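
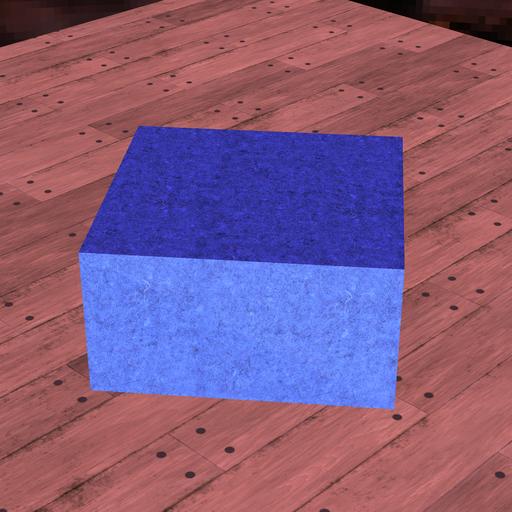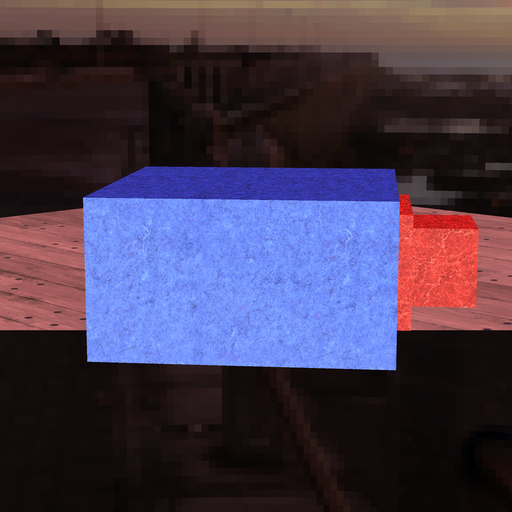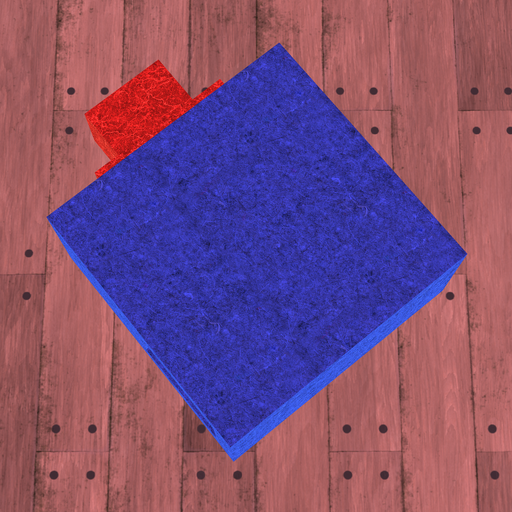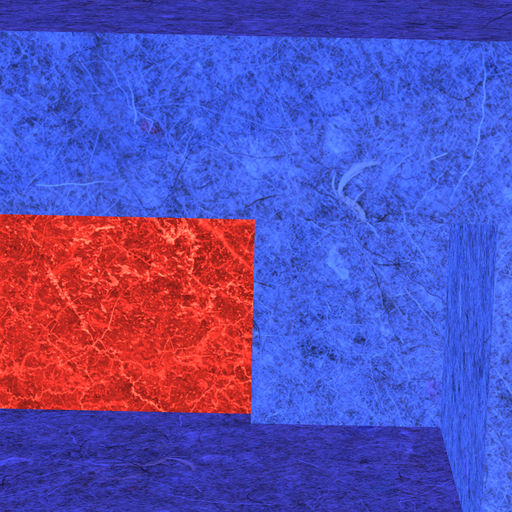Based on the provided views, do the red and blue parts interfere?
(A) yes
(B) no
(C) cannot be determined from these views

(A) yes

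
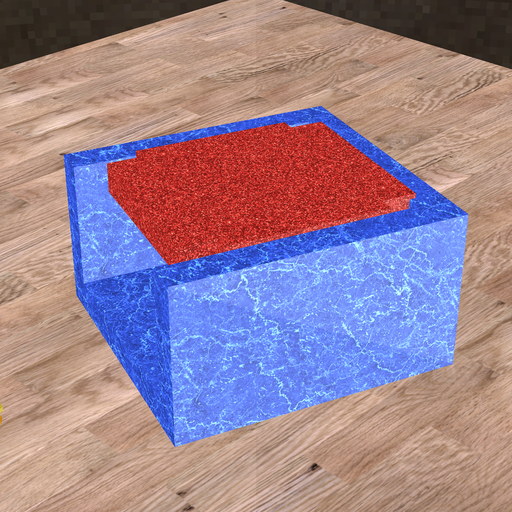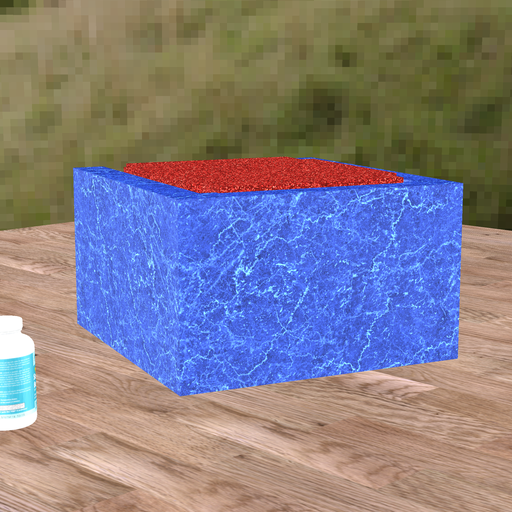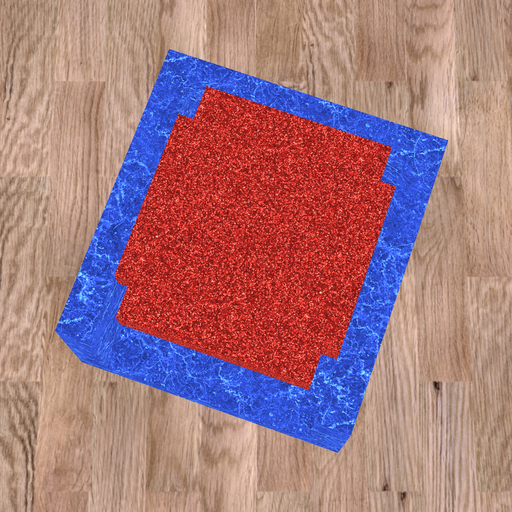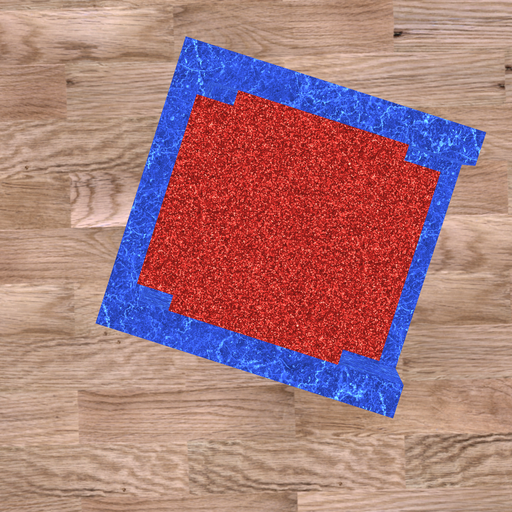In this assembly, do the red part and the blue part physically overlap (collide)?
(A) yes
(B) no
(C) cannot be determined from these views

(A) yes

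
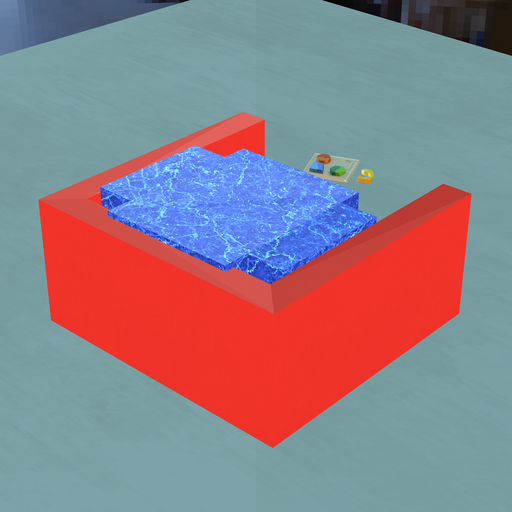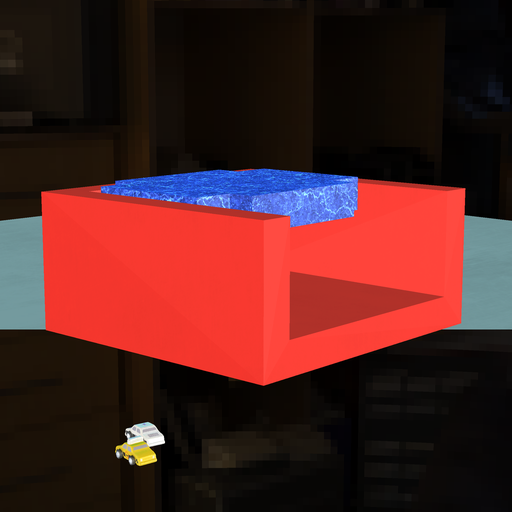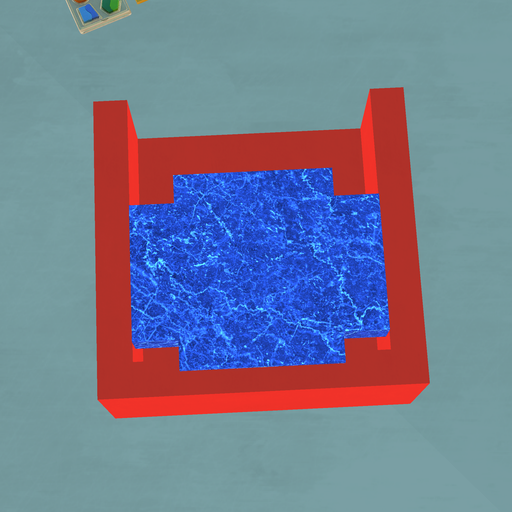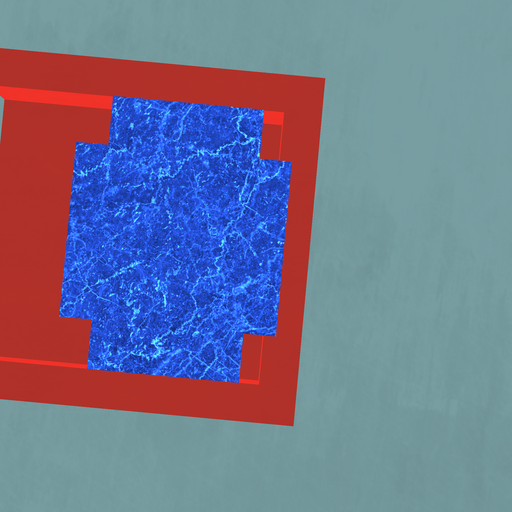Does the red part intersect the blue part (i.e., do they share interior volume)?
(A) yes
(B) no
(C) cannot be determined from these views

(A) yes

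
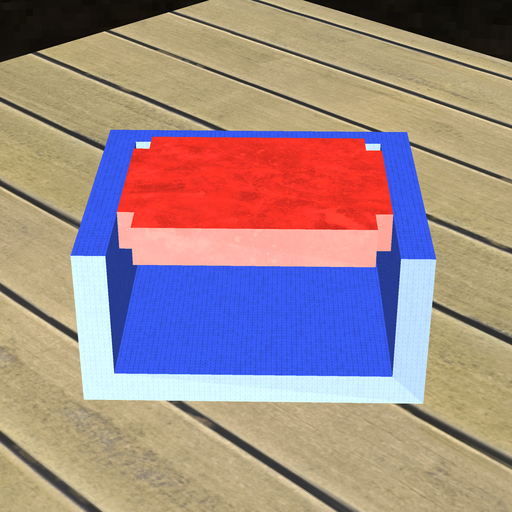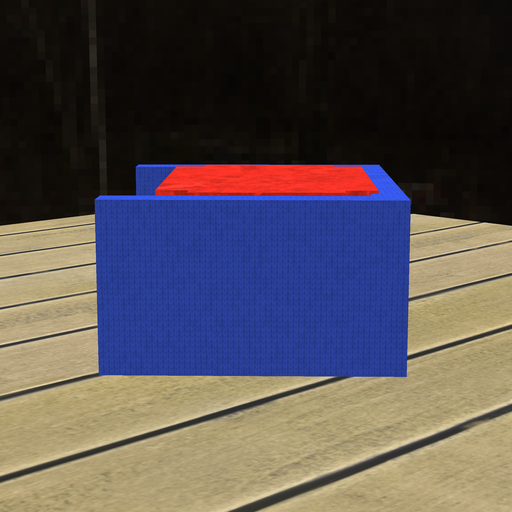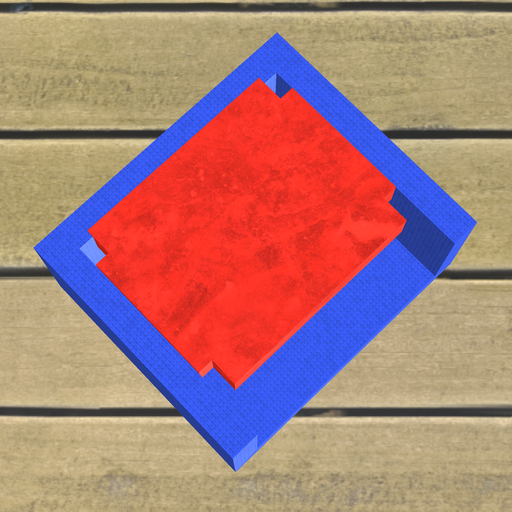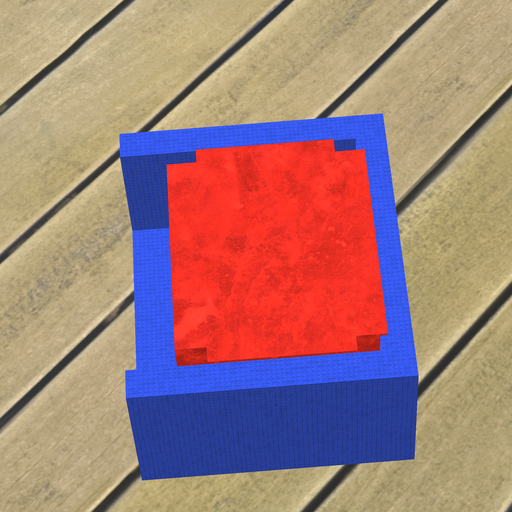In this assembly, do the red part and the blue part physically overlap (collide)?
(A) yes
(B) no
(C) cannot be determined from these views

(A) yes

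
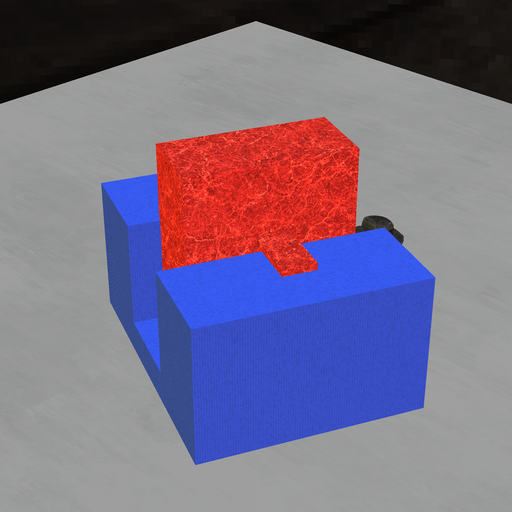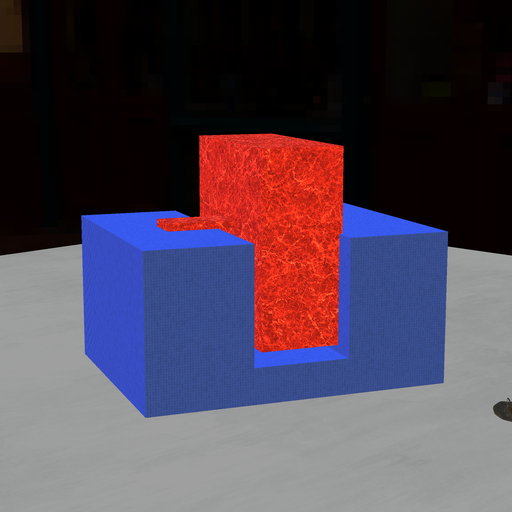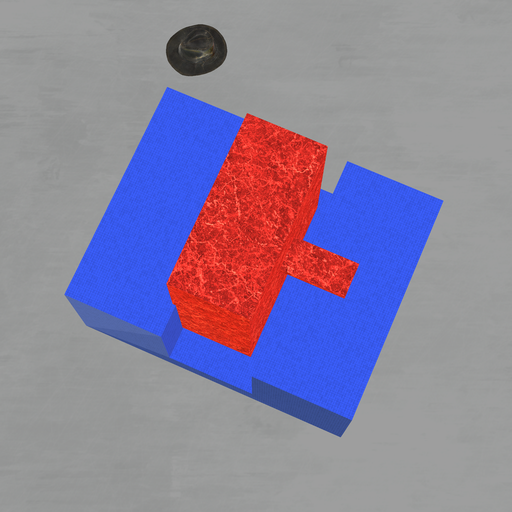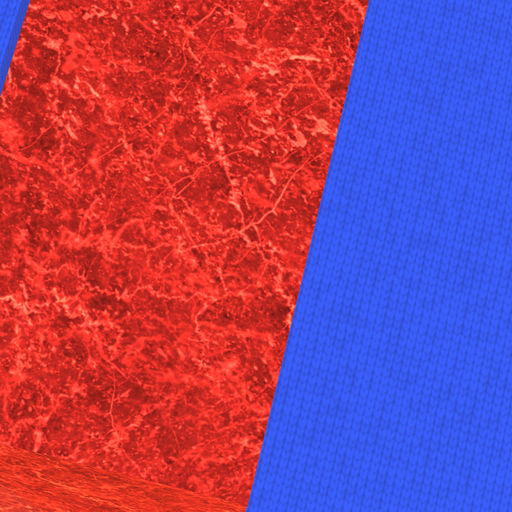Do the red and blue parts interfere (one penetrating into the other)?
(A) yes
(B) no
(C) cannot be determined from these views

(A) yes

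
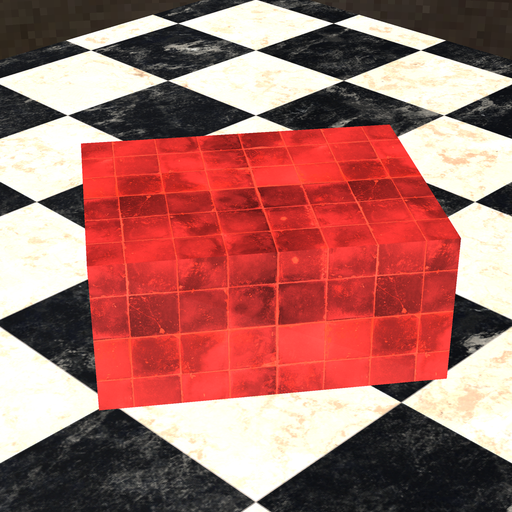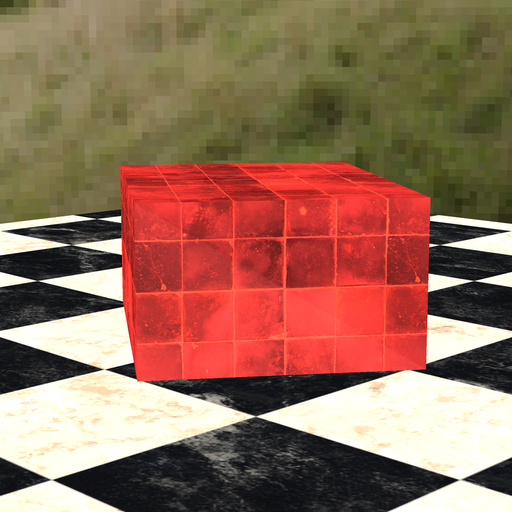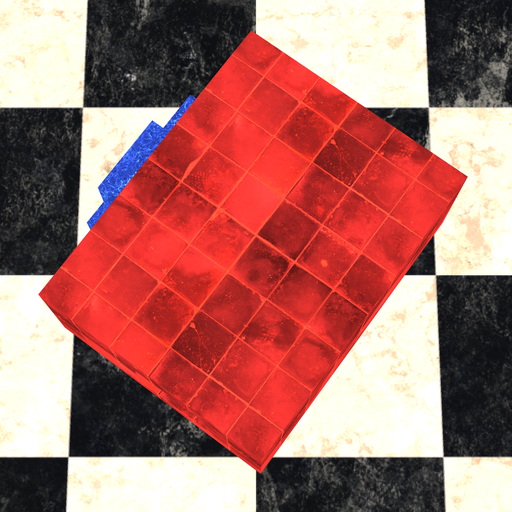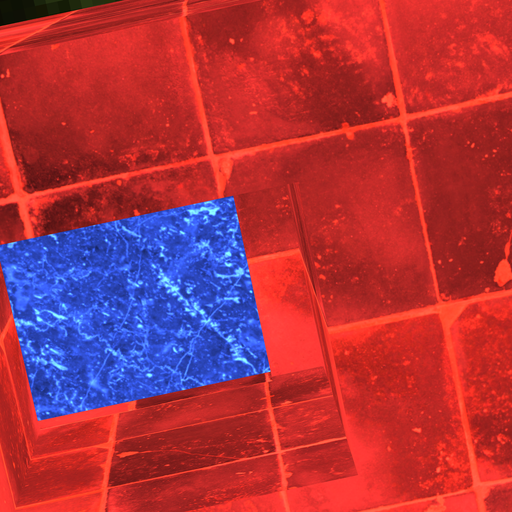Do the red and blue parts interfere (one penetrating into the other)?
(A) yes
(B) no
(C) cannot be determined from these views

(A) yes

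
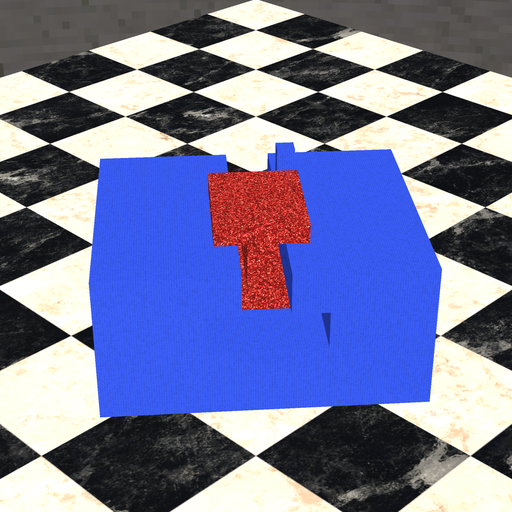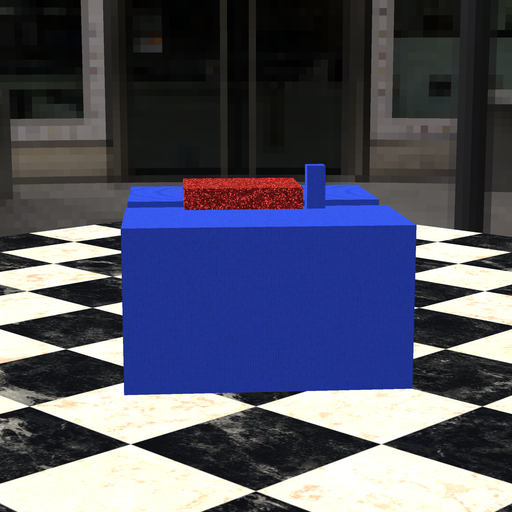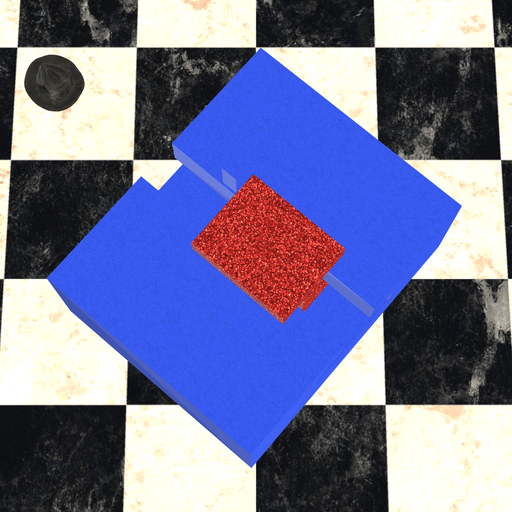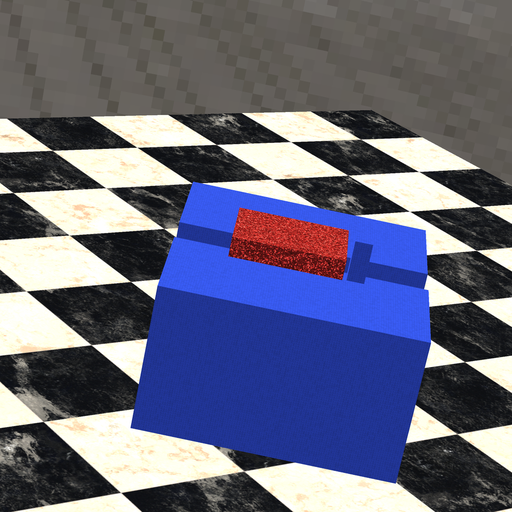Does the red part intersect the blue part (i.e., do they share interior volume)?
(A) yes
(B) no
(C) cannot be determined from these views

(B) no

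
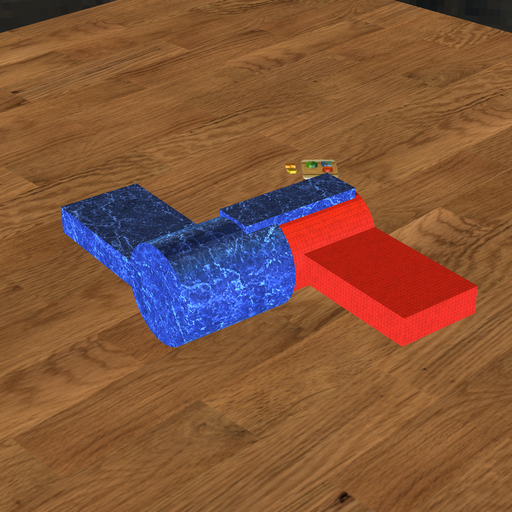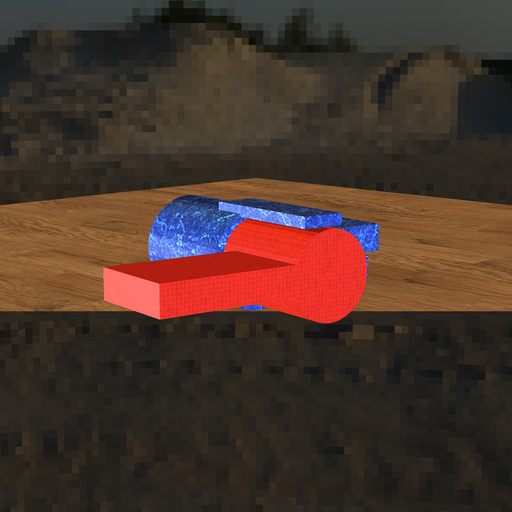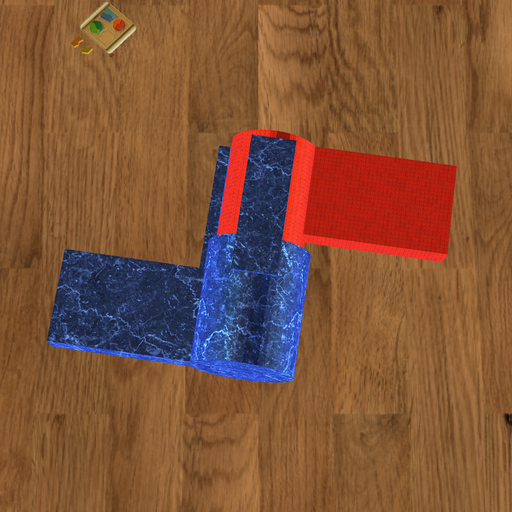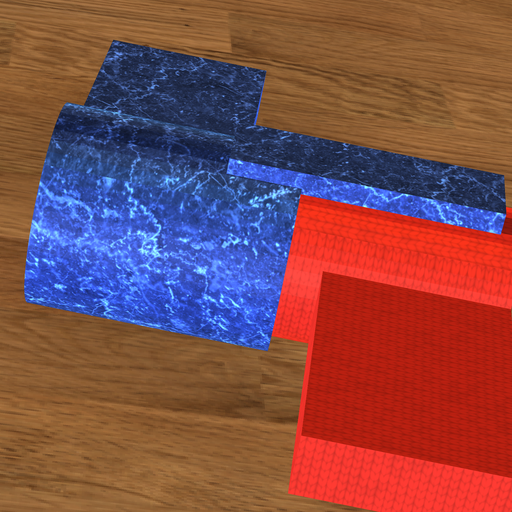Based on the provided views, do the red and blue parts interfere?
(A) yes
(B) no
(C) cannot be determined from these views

(A) yes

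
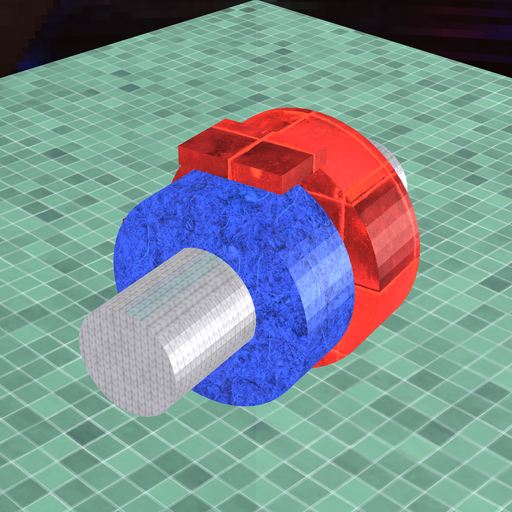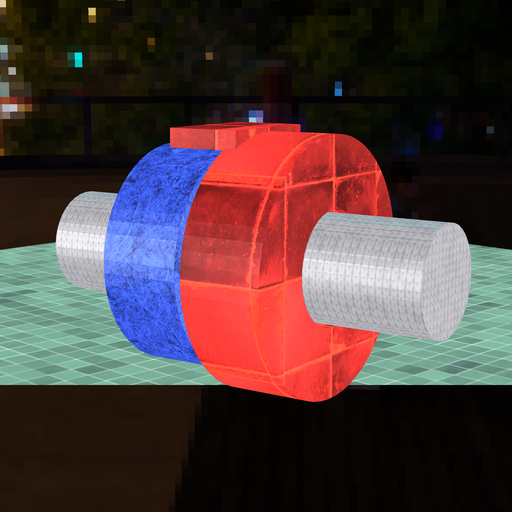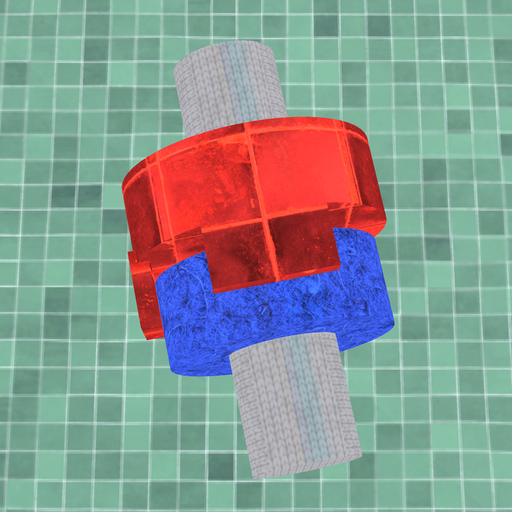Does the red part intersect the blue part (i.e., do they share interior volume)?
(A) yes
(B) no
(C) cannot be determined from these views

(B) no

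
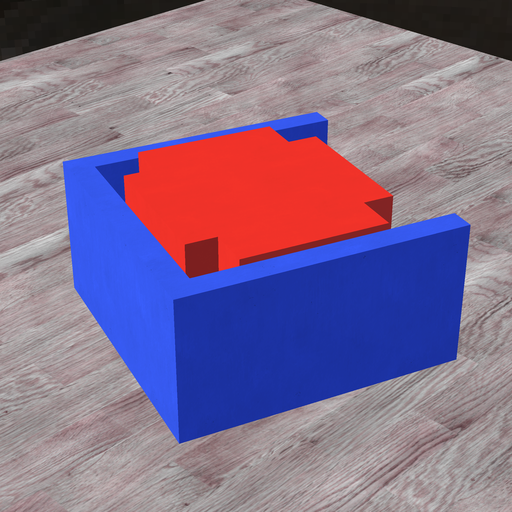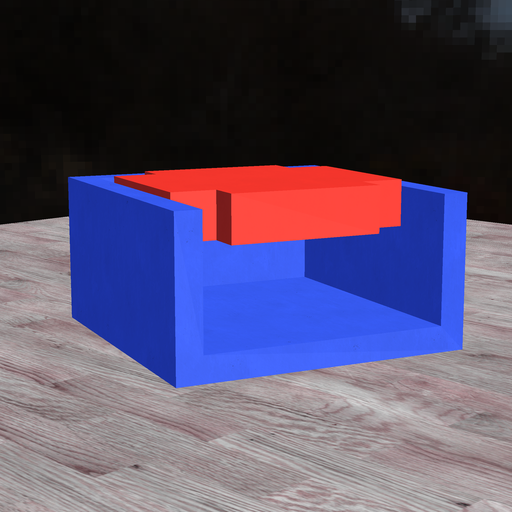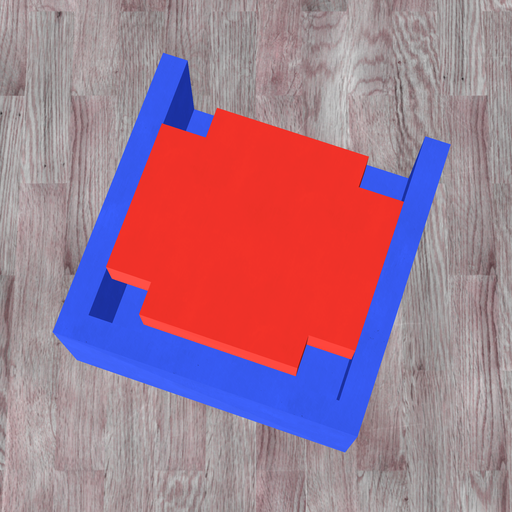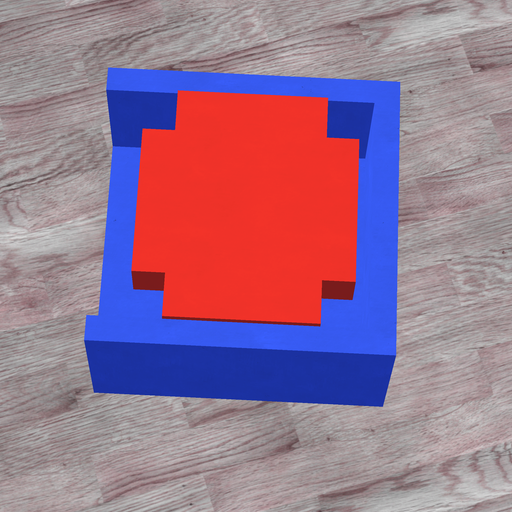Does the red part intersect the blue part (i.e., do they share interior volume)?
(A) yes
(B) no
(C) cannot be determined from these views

(B) no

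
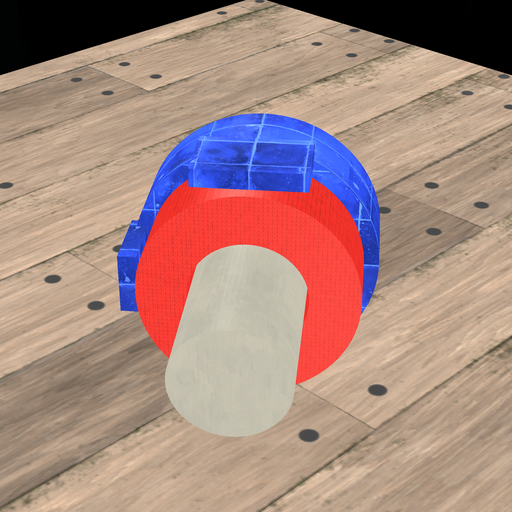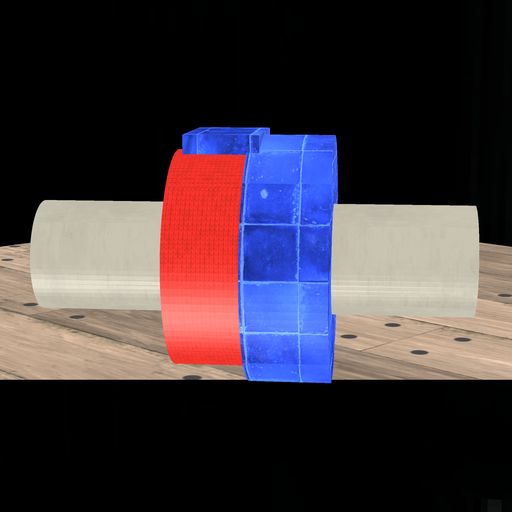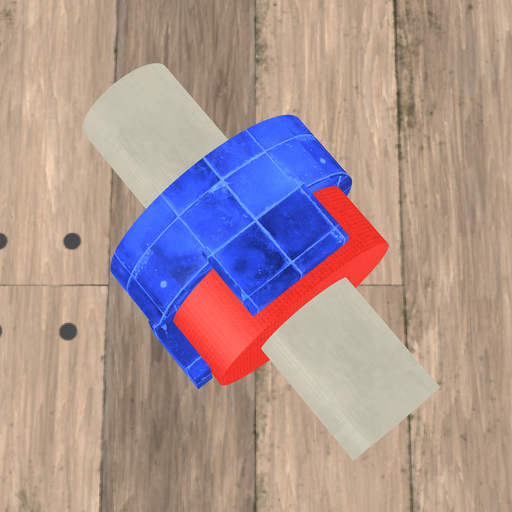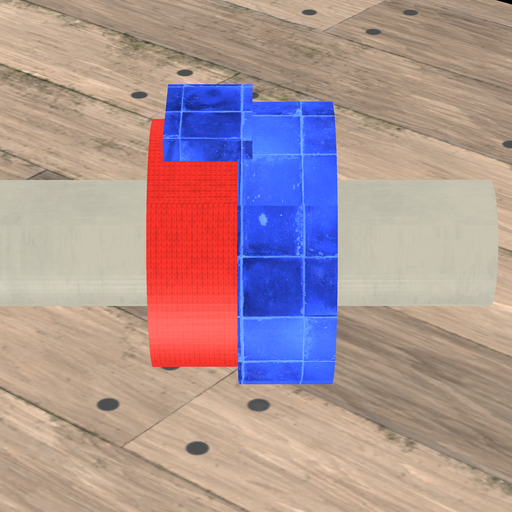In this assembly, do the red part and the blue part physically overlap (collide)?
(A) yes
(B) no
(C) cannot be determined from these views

(A) yes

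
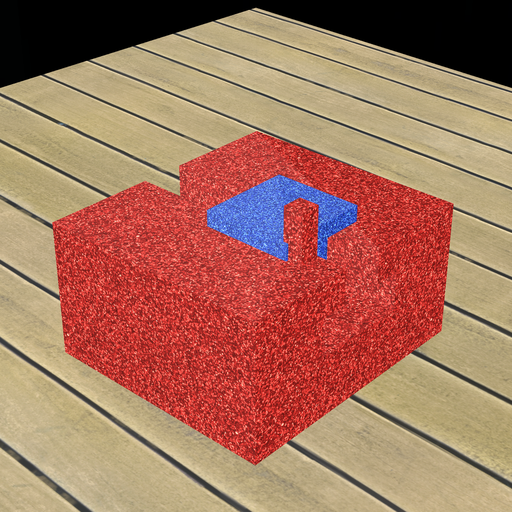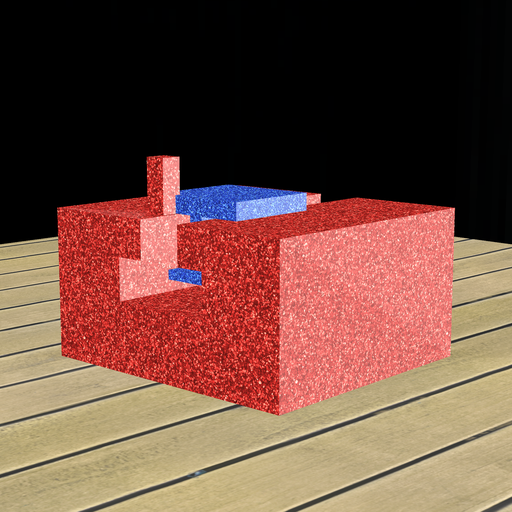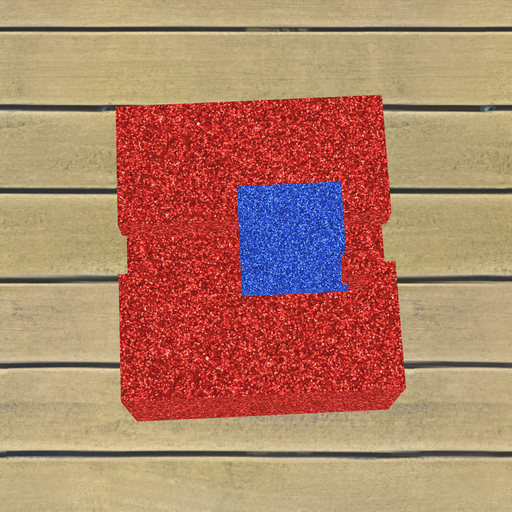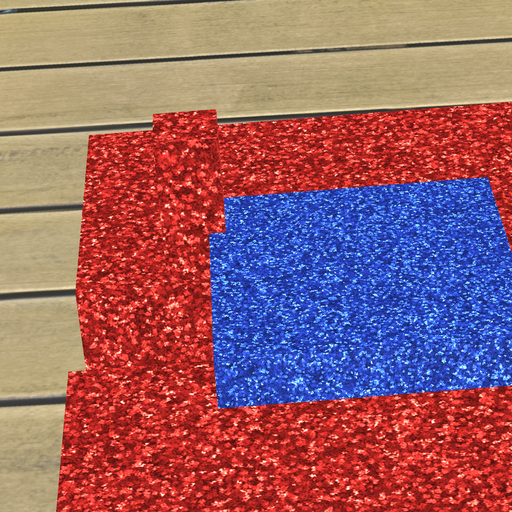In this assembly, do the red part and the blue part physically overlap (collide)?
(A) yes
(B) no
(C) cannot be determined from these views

(A) yes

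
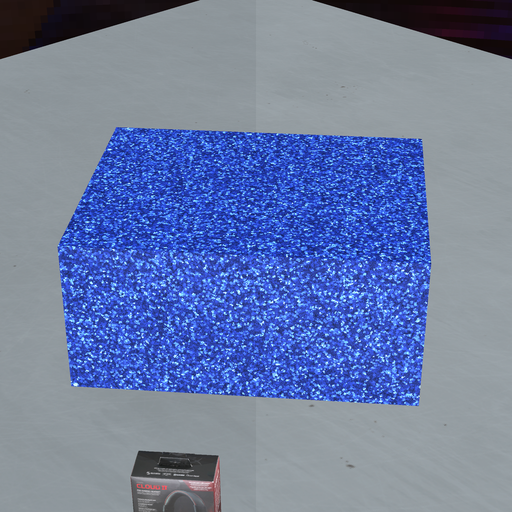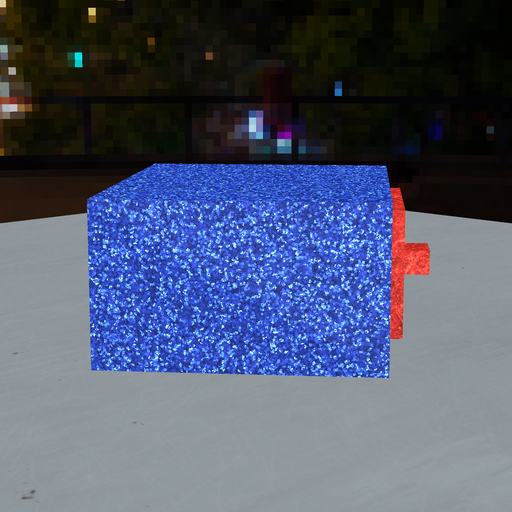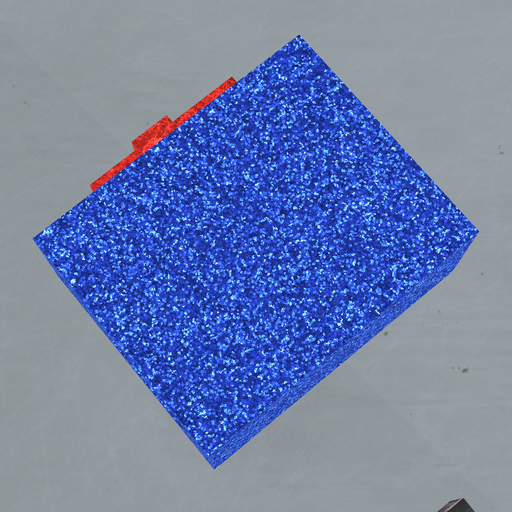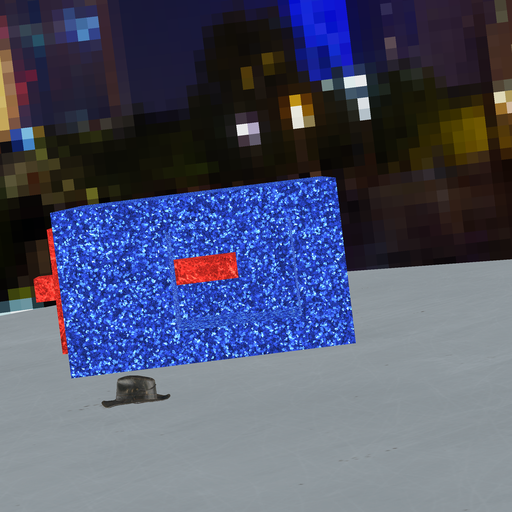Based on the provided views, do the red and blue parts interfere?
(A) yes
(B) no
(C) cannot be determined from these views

(A) yes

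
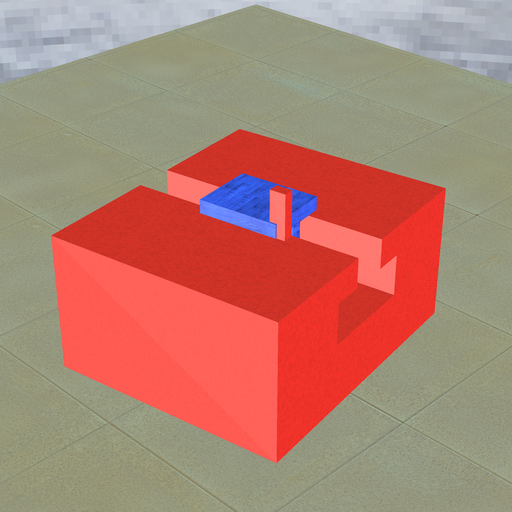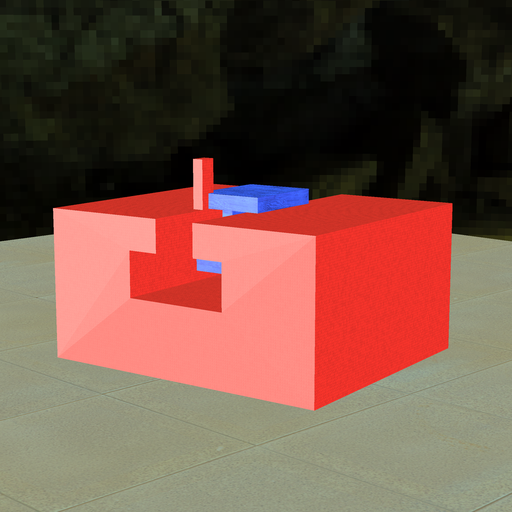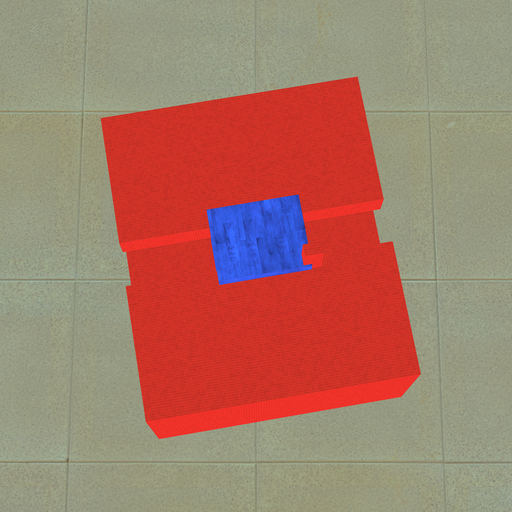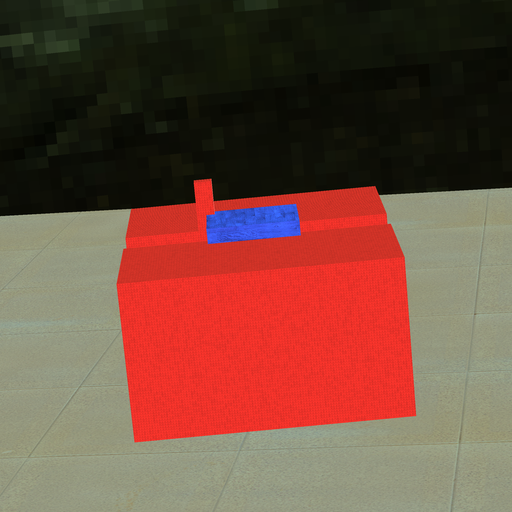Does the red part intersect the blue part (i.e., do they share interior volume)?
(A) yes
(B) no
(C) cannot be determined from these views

(A) yes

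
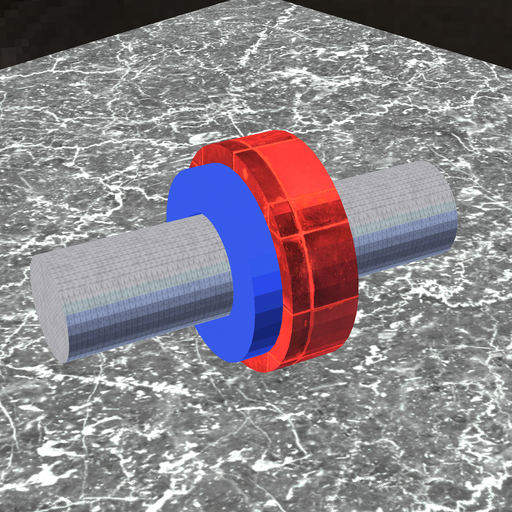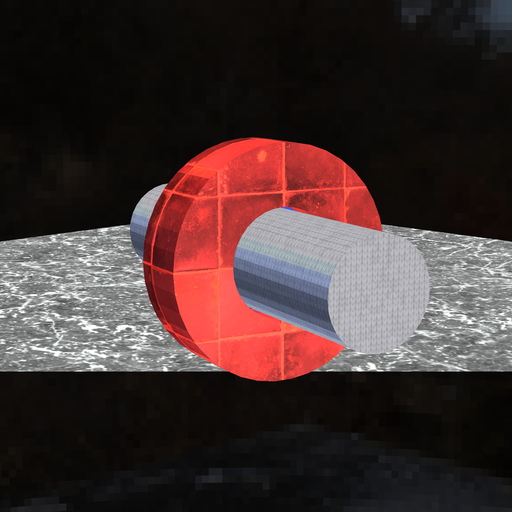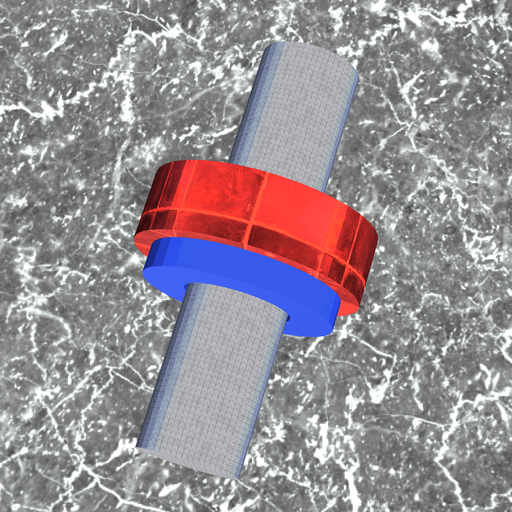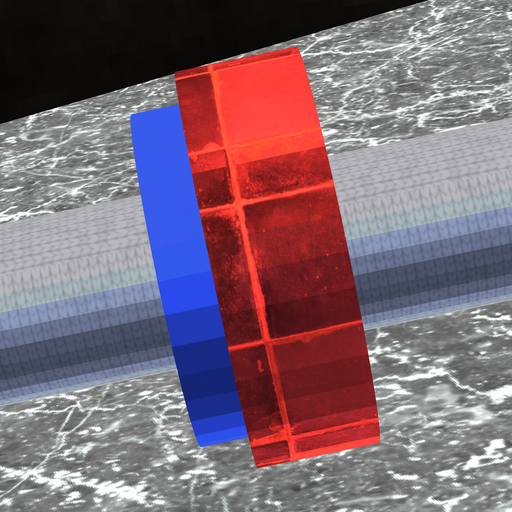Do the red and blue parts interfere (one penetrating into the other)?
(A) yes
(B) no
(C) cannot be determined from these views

(A) yes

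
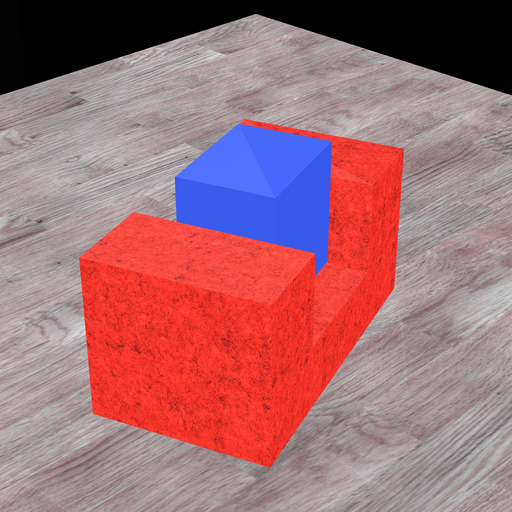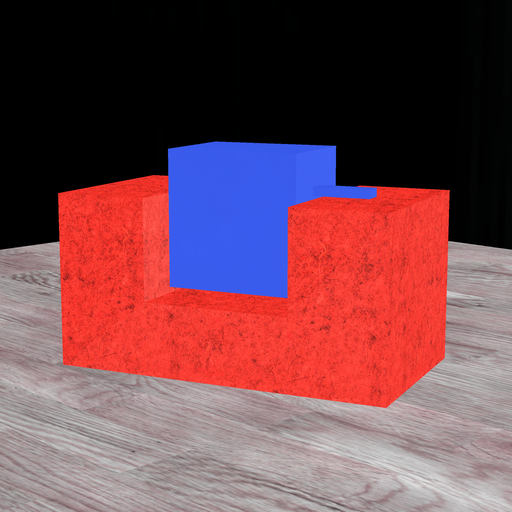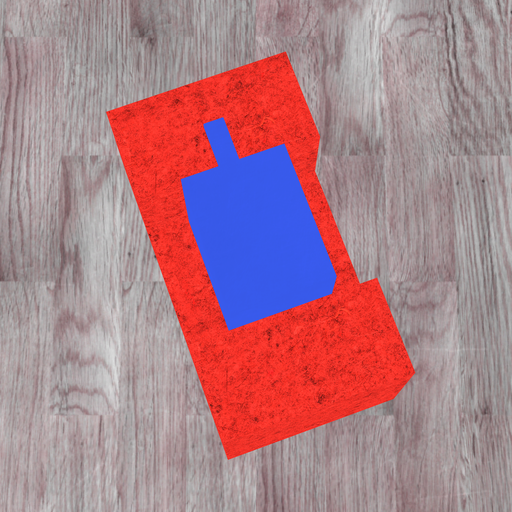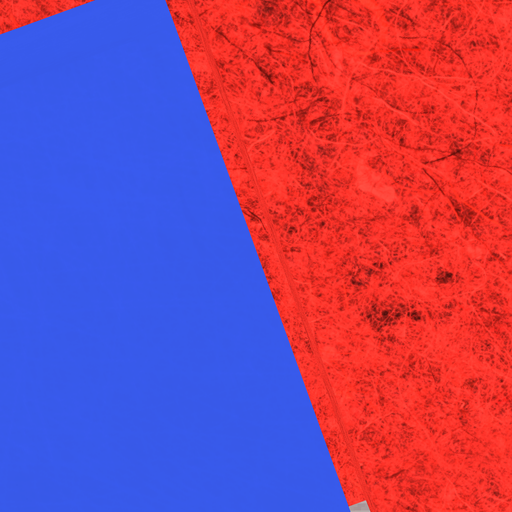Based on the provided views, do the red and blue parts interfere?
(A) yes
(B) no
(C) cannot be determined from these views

(B) no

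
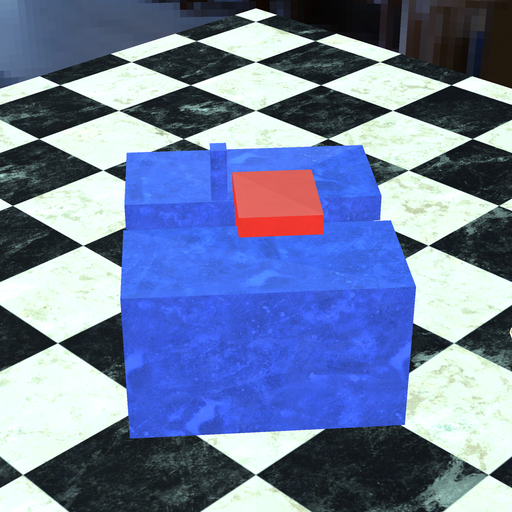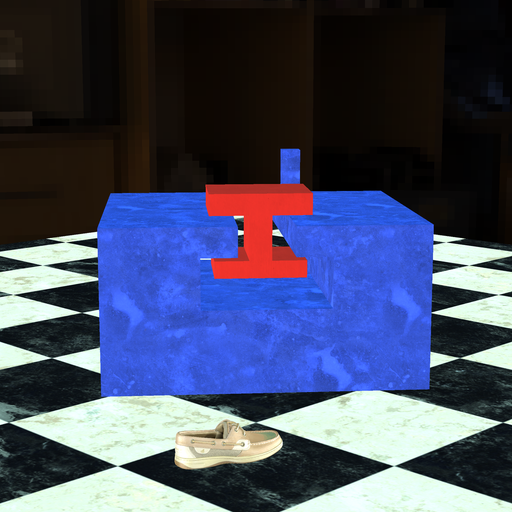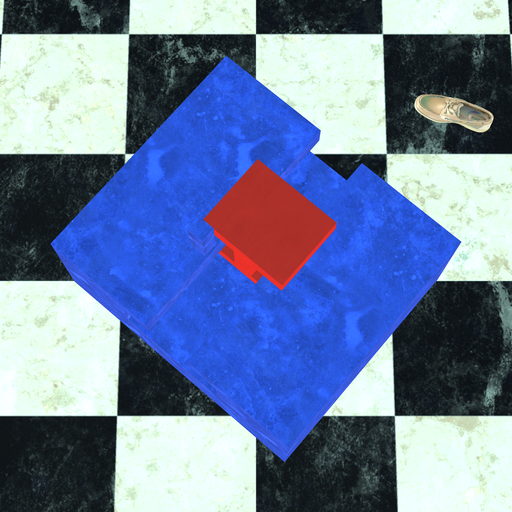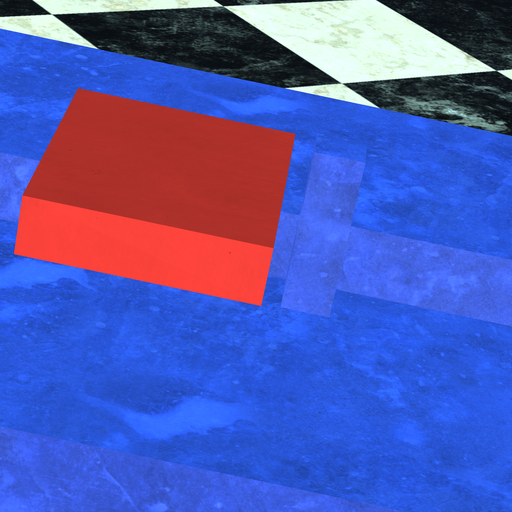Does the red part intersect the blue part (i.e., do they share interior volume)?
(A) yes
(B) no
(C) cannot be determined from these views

(B) no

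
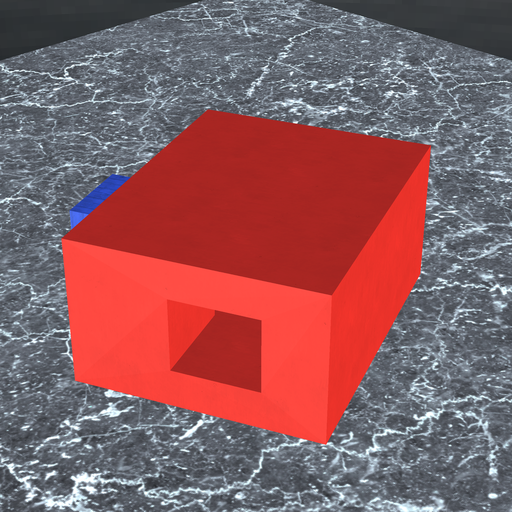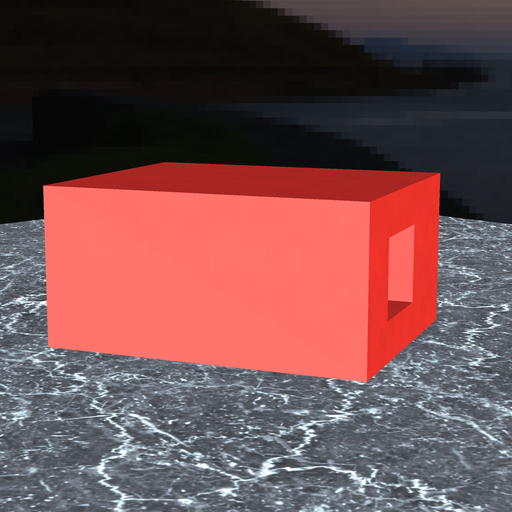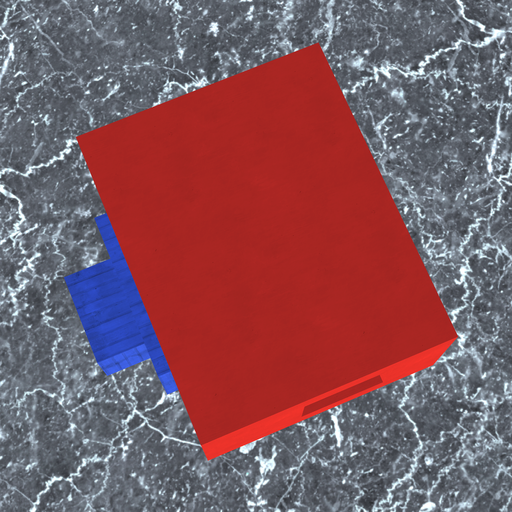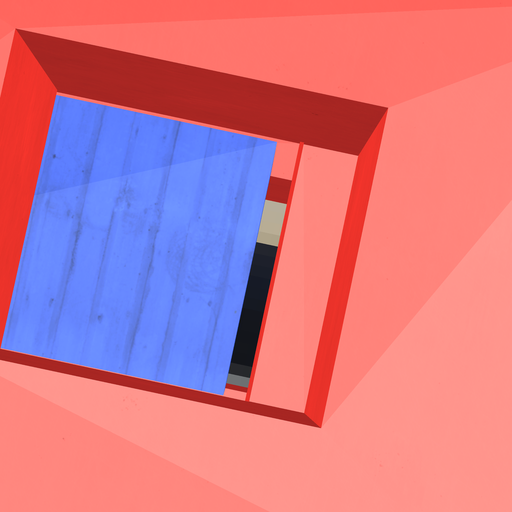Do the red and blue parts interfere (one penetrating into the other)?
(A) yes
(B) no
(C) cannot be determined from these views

(B) no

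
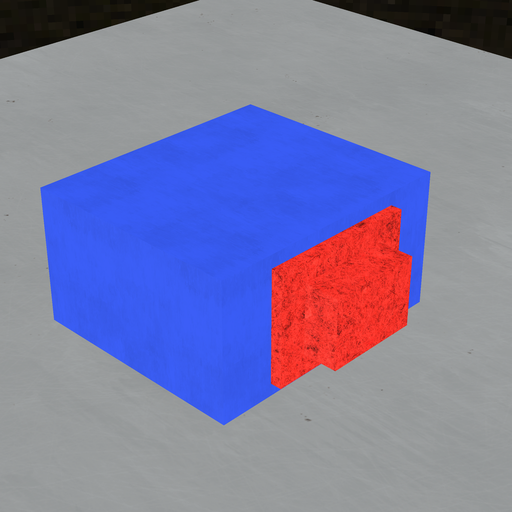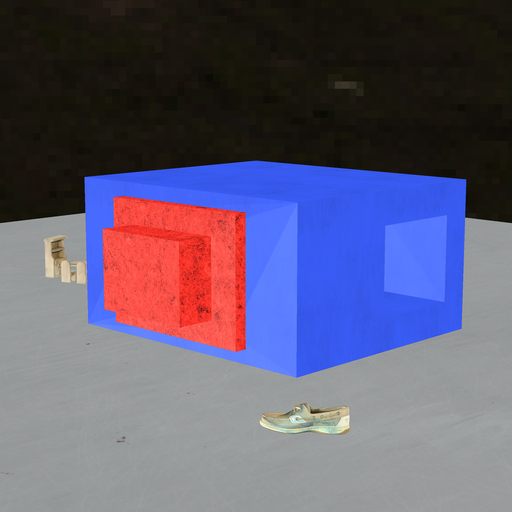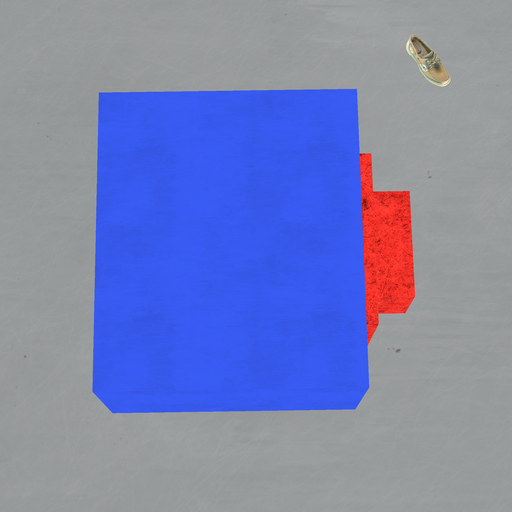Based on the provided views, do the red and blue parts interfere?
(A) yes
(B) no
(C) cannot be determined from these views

(C) cannot be determined from these views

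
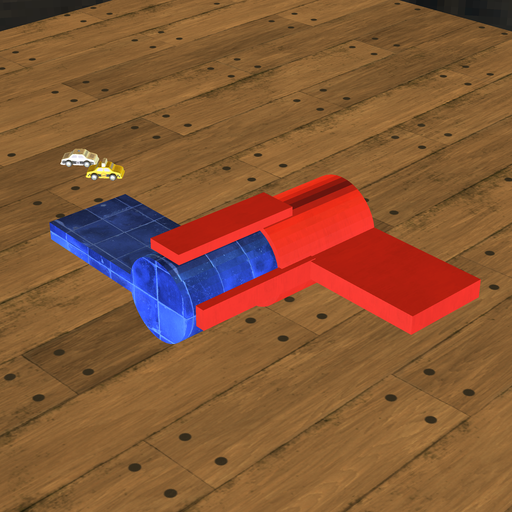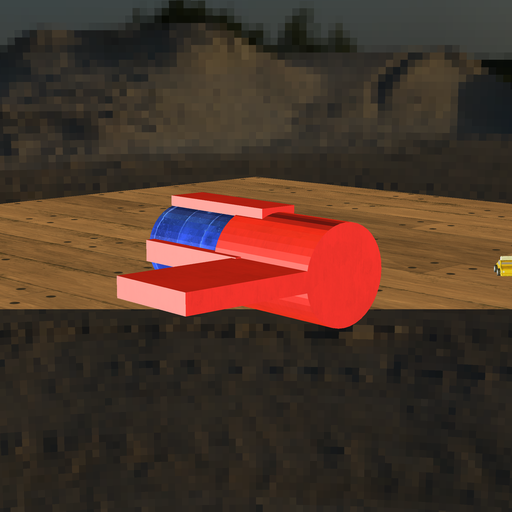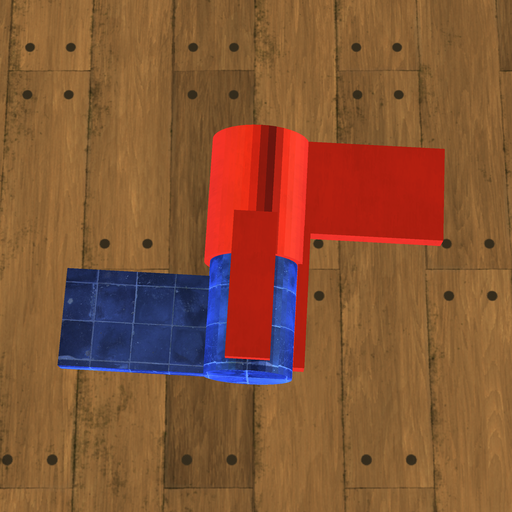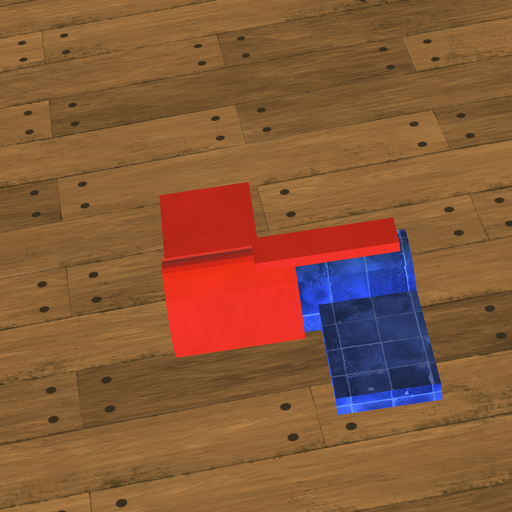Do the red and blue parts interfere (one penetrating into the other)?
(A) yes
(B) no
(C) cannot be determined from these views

(A) yes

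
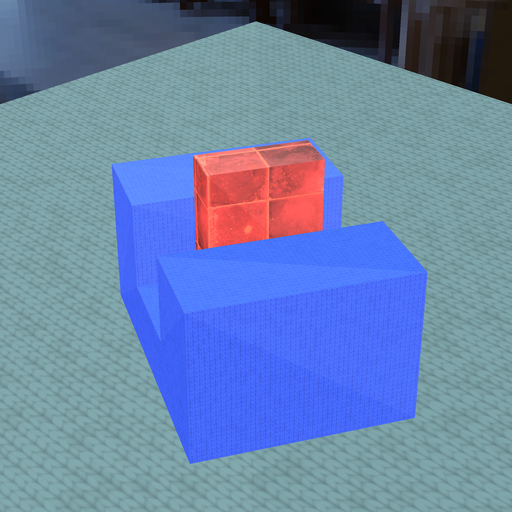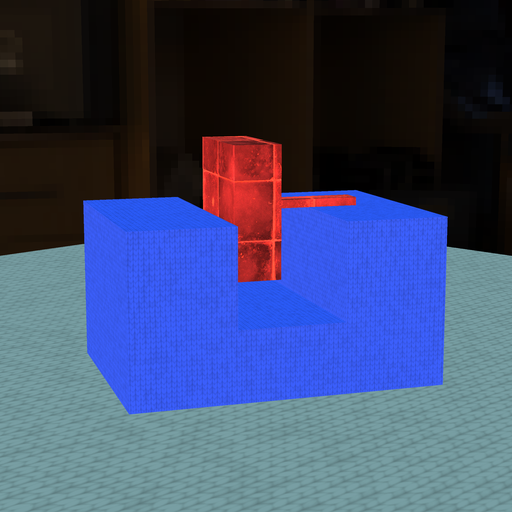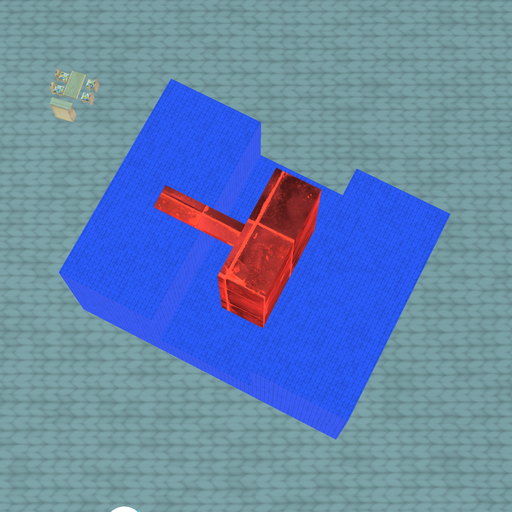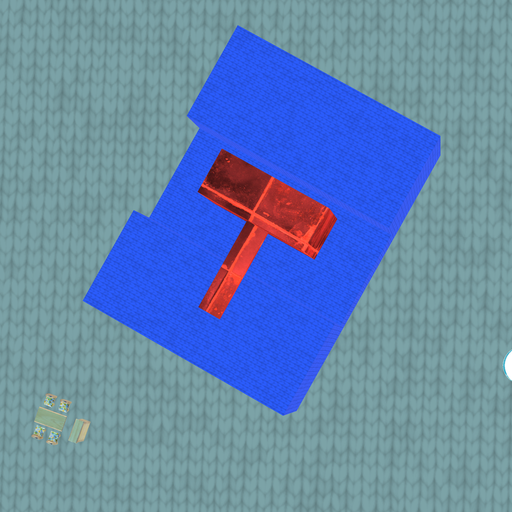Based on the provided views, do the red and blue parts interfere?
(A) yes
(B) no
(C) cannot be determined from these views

(B) no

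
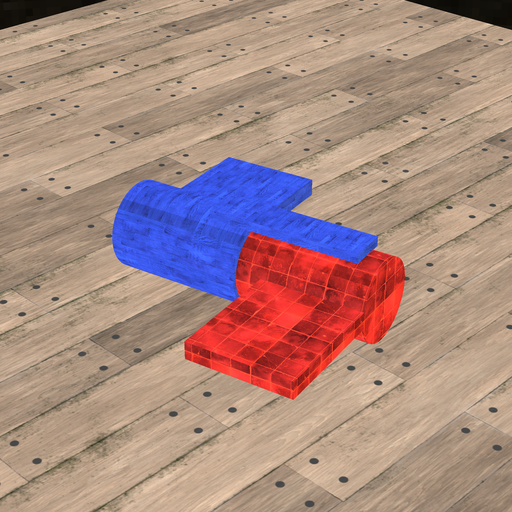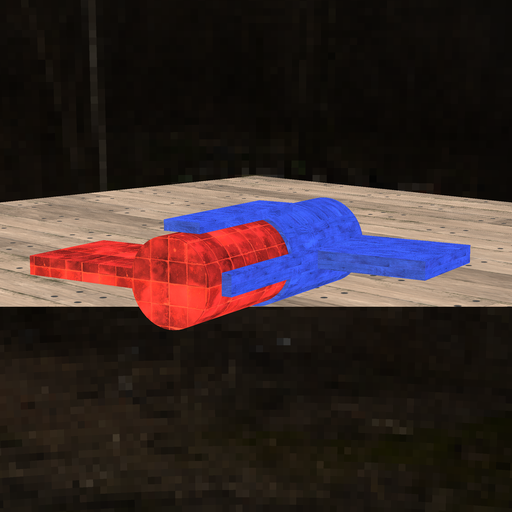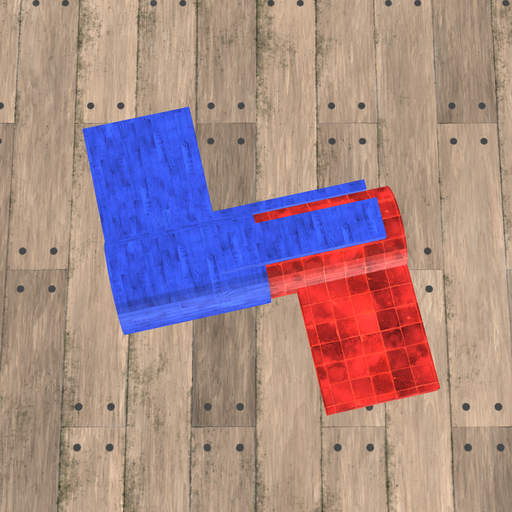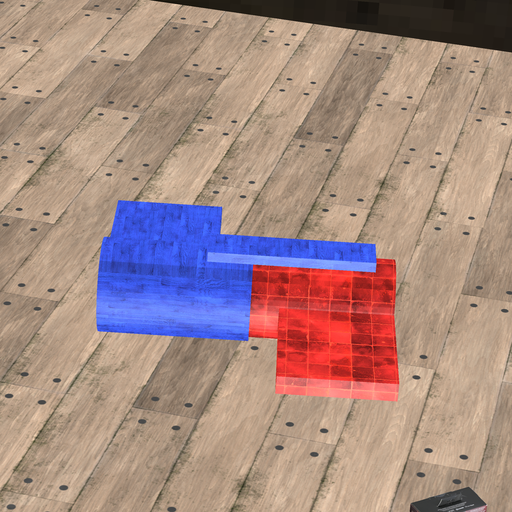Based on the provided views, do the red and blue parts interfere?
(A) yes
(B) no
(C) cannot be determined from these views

(A) yes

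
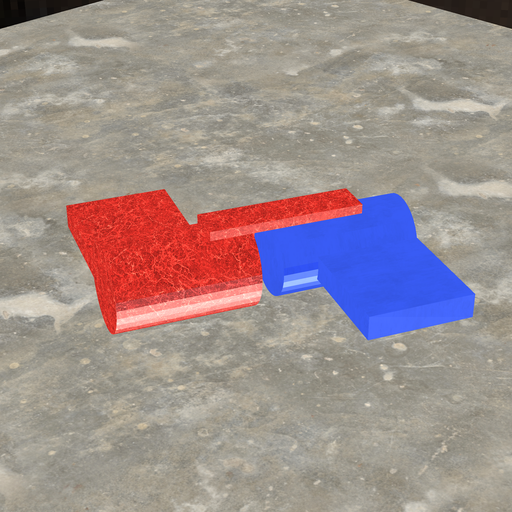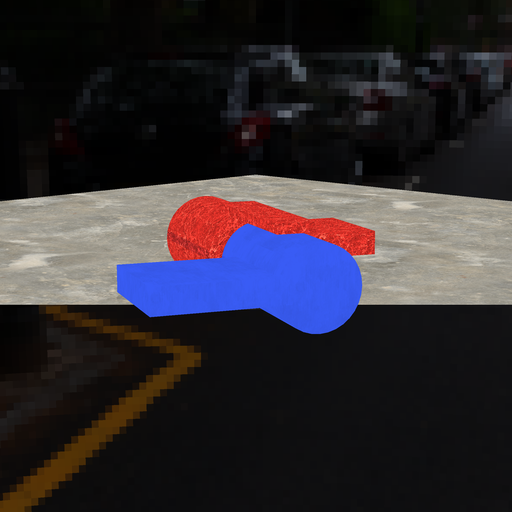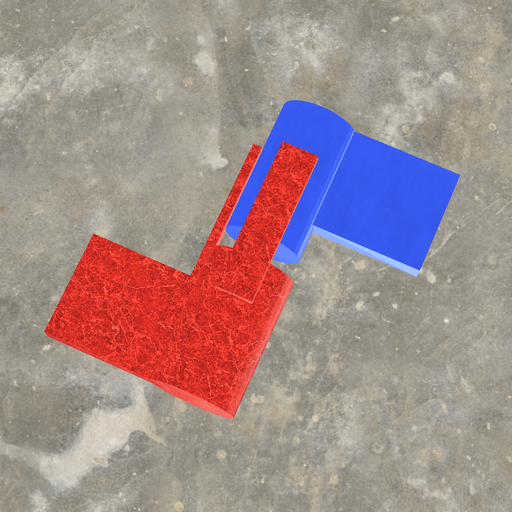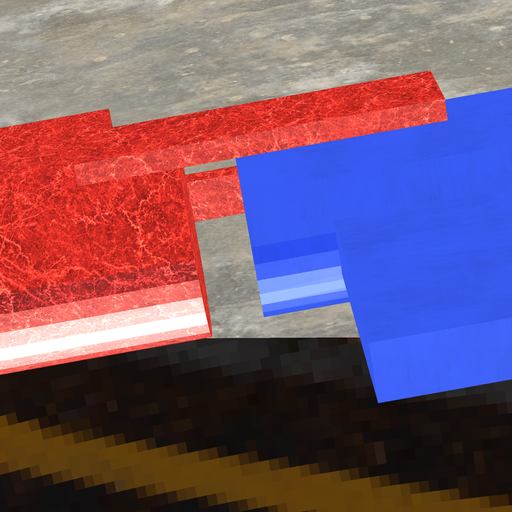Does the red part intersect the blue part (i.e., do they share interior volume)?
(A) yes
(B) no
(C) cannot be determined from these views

(B) no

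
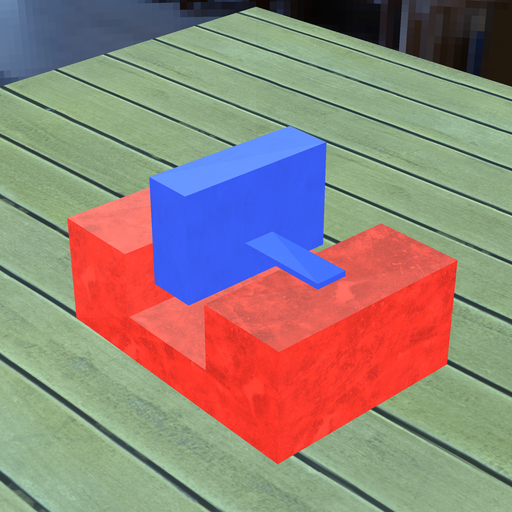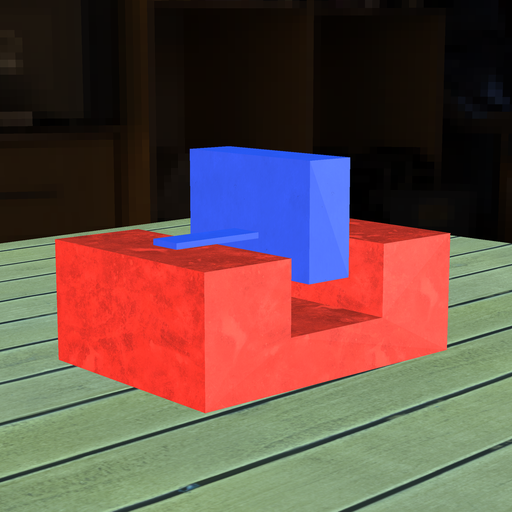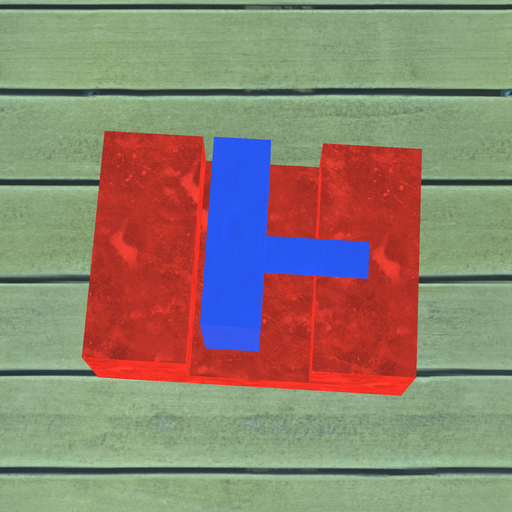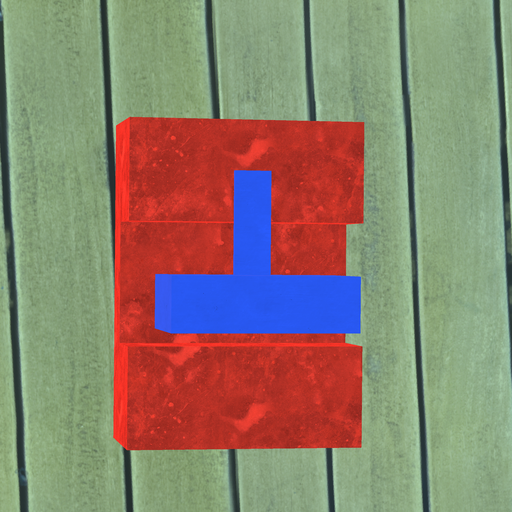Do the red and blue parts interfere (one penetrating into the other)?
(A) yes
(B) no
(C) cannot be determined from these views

(B) no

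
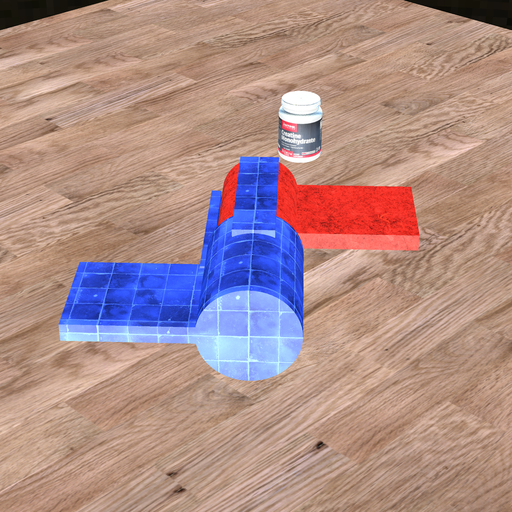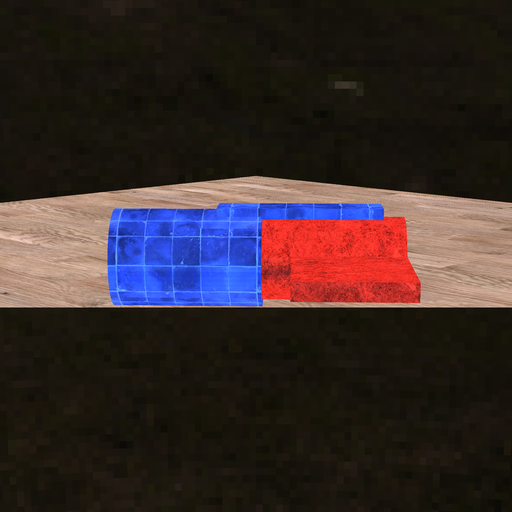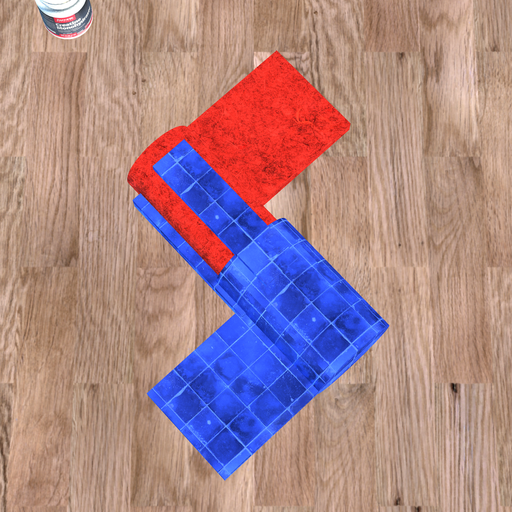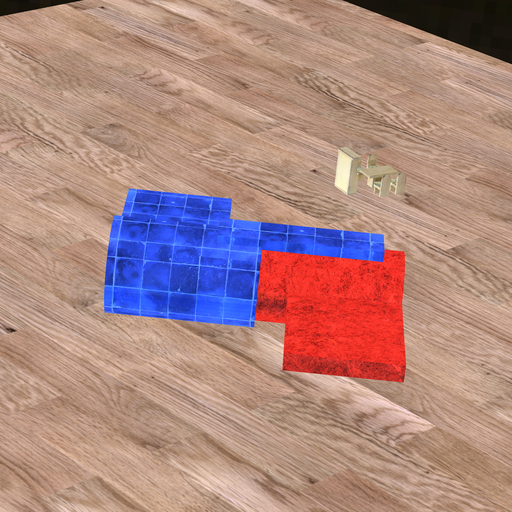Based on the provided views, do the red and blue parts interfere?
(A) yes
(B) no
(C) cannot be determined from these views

(A) yes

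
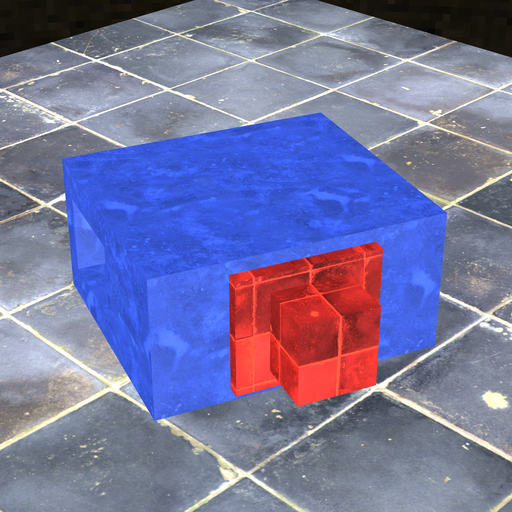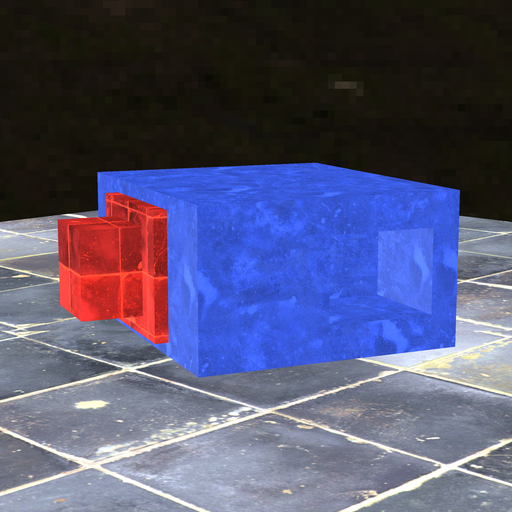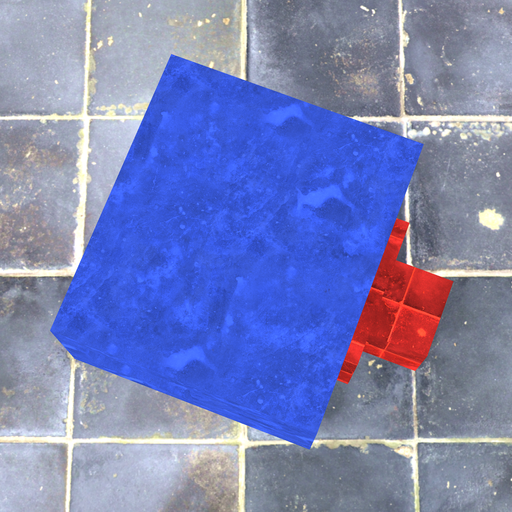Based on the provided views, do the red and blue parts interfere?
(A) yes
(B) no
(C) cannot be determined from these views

(C) cannot be determined from these views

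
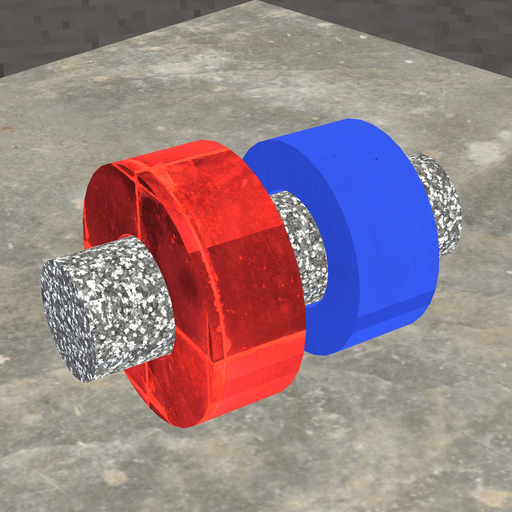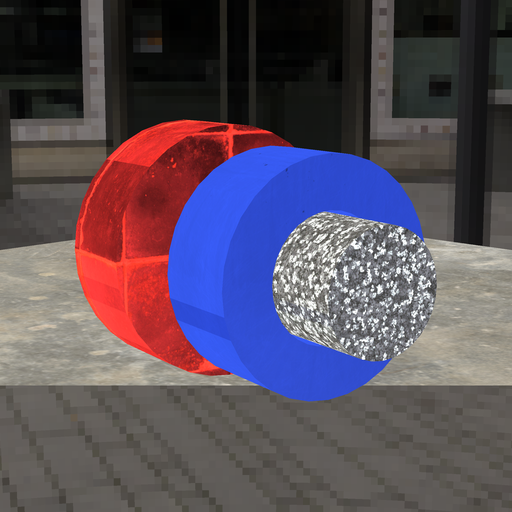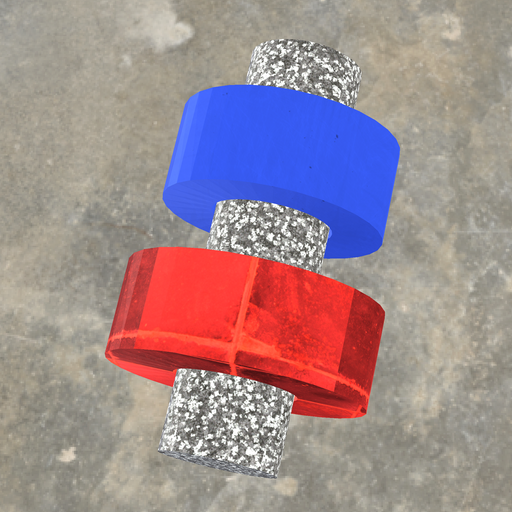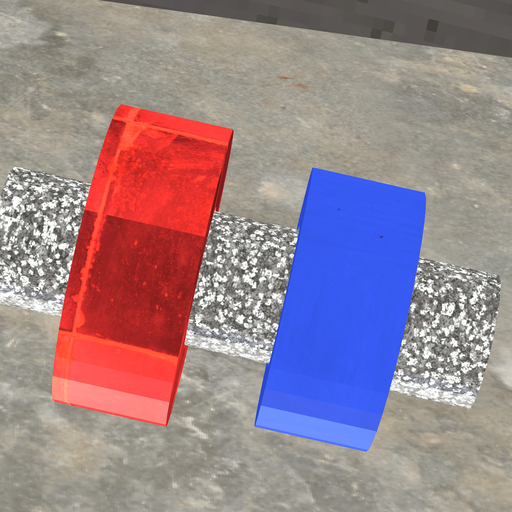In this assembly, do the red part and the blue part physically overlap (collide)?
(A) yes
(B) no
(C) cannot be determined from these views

(B) no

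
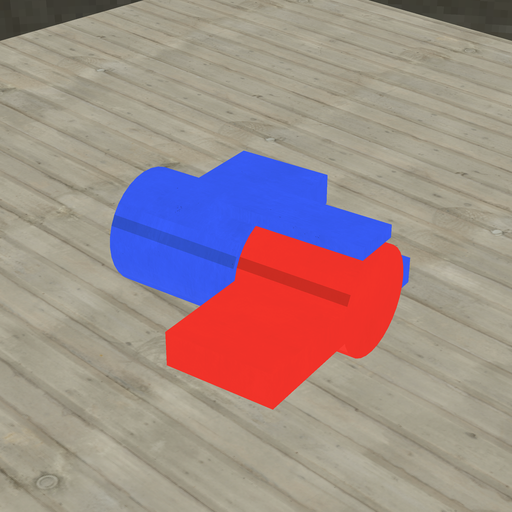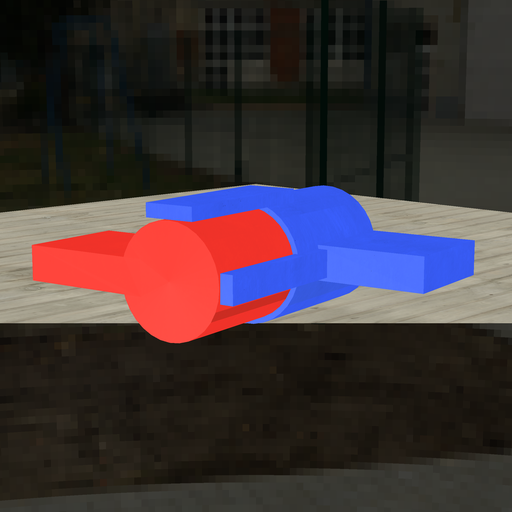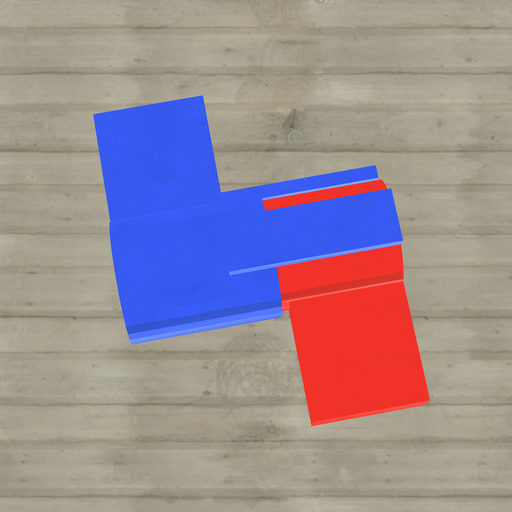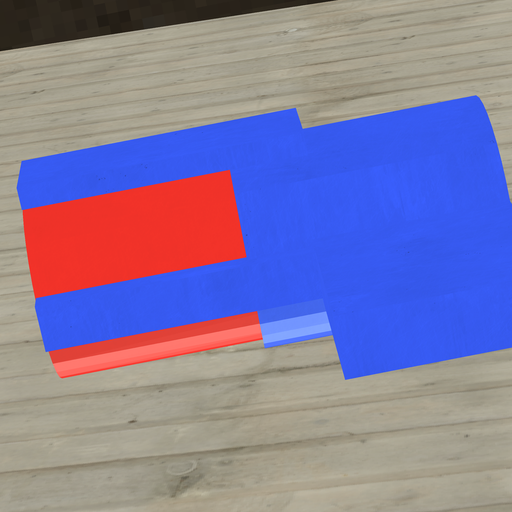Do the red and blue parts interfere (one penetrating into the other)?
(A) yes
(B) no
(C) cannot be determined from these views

(A) yes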